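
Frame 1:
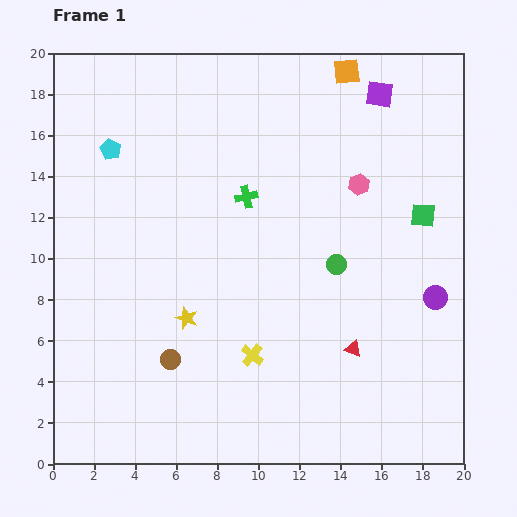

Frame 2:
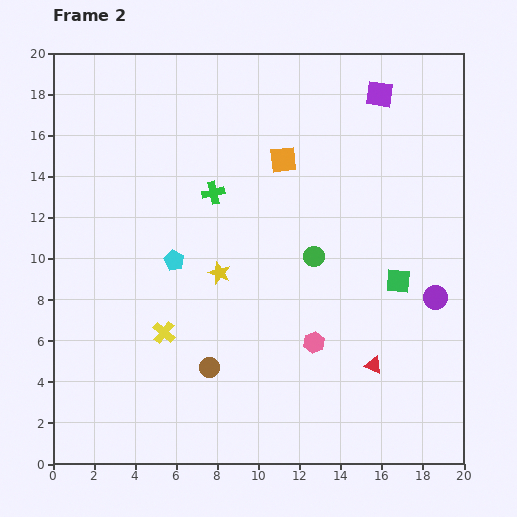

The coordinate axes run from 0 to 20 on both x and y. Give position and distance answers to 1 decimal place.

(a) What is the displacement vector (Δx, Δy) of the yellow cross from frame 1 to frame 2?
(-4.3, 1.1)

The yellow cross was at (9.7, 5.3) in frame 1 and (5.4, 6.4) in frame 2.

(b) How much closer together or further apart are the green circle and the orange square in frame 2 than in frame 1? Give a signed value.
-4.5

Distance in frame 1: 9.4. Distance in frame 2: 4.9.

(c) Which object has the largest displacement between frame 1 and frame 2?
the pink hexagon

(moved 8.0; next 6.2)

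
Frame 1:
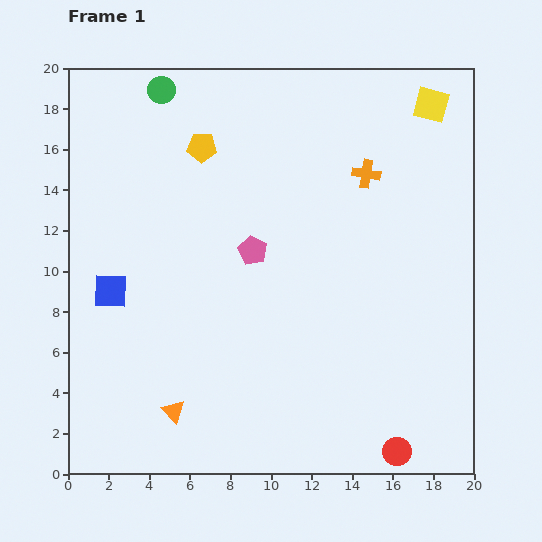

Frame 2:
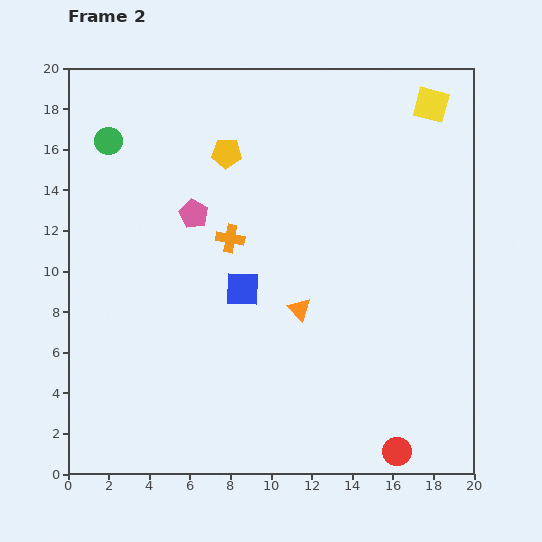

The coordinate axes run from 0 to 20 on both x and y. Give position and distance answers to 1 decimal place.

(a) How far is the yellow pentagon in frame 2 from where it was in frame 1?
1.2

The yellow pentagon moved from (6.6, 16.1) to (7.8, 15.8), a distance of √(1.2² + 0.3²) ≈ 1.2.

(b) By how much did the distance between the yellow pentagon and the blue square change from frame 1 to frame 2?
-1.7

Distance in frame 1: 8.4. Distance in frame 2: 6.7.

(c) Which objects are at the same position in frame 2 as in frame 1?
the yellow square, the red circle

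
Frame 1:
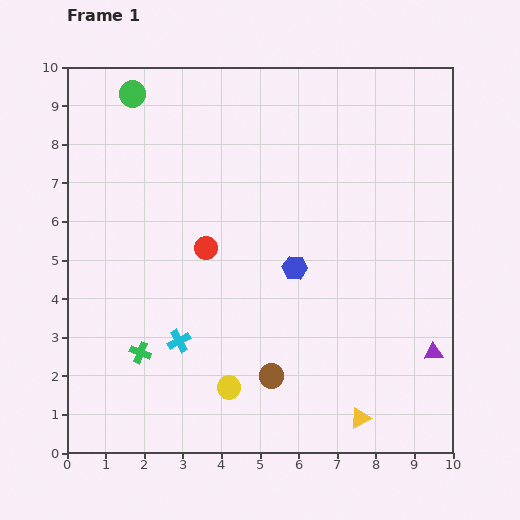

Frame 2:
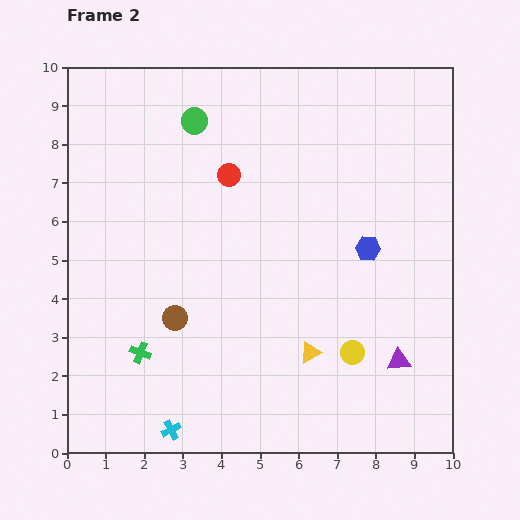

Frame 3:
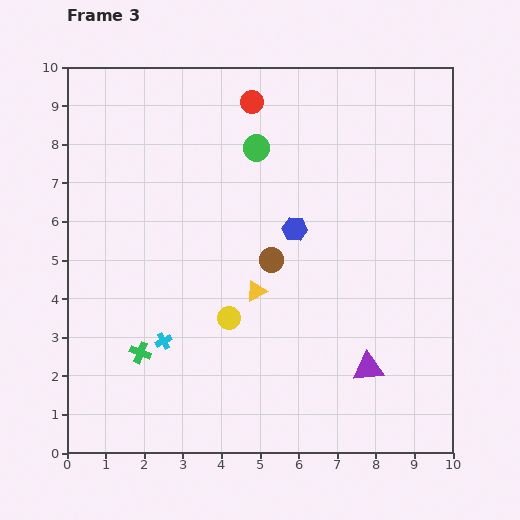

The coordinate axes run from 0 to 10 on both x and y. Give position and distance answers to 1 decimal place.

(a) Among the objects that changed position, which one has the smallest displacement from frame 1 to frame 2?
the purple triangle

(moved 0.9)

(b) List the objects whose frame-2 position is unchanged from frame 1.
the green cross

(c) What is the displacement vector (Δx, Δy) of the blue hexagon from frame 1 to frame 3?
(0.0, 1.0)

The blue hexagon was at (5.9, 4.8) in frame 1 and (5.9, 5.8) in frame 3.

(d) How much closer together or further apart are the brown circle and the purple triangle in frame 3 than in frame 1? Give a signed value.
-0.4

Distance in frame 1: 4.2. Distance in frame 3: 3.8.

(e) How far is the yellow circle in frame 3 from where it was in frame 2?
3.3

The yellow circle moved from (7.4, 2.6) to (4.2, 3.5), a distance of √(3.2² + 0.9²) ≈ 3.3.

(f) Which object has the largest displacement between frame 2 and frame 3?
the yellow circle

(moved 3.3; next 2.9)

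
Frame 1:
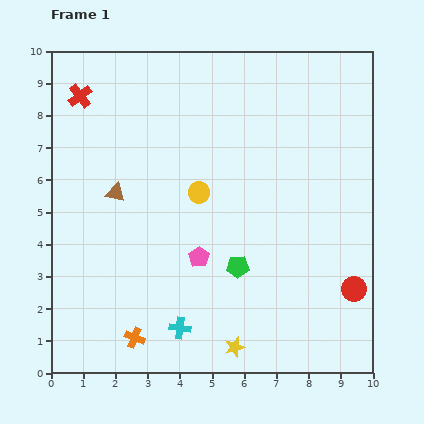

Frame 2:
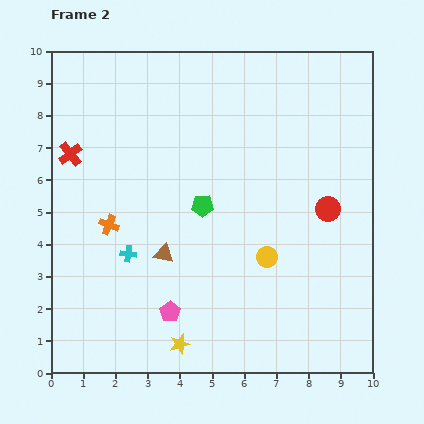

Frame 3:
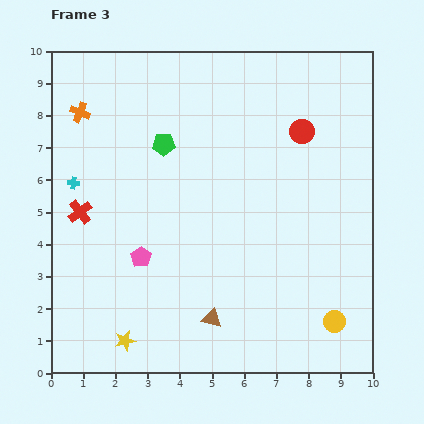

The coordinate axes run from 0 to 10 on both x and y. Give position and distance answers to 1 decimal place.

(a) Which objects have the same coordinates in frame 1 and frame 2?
none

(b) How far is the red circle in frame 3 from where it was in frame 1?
5.2

The red circle moved from (9.4, 2.6) to (7.8, 7.5), a distance of √(1.6² + 4.9²) ≈ 5.2.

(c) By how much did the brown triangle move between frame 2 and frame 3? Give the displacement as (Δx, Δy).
(1.5, -2.0)

The brown triangle was at (3.5, 3.7) in frame 2 and (5.0, 1.7) in frame 3.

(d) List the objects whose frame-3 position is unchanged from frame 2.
none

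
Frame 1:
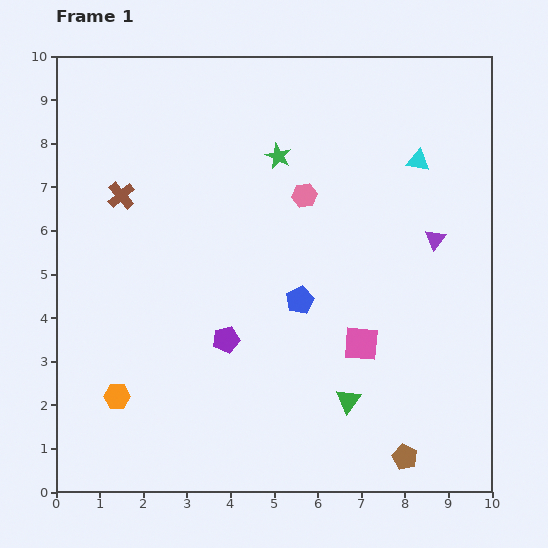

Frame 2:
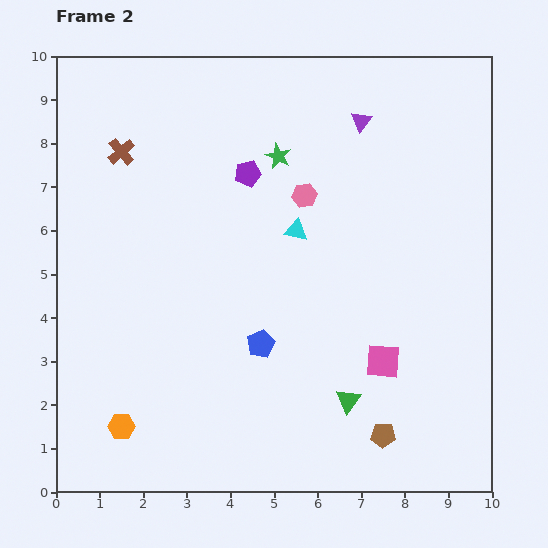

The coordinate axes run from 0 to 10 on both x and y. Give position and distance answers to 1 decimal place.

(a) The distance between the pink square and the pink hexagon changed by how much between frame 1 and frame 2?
+0.6

Distance in frame 1: 3.6. Distance in frame 2: 4.2.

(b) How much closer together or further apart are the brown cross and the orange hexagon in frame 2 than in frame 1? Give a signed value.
+1.7

Distance in frame 1: 4.6. Distance in frame 2: 6.3.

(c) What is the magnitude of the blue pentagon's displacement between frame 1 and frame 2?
1.3

The blue pentagon moved from (5.6, 4.4) to (4.7, 3.4), a distance of √(0.9² + 1.0²) ≈ 1.3.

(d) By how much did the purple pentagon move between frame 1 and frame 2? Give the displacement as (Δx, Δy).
(0.5, 3.8)

The purple pentagon was at (3.9, 3.5) in frame 1 and (4.4, 7.3) in frame 2.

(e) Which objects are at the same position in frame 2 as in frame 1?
the green triangle, the pink hexagon, the green star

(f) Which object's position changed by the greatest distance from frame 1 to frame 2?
the purple pentagon

(moved 3.8; next 3.2)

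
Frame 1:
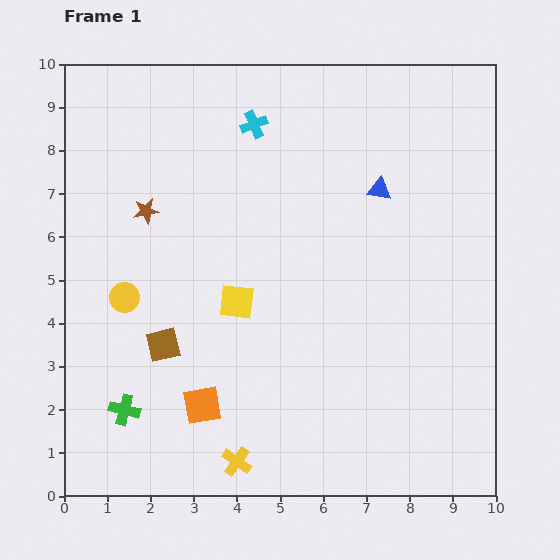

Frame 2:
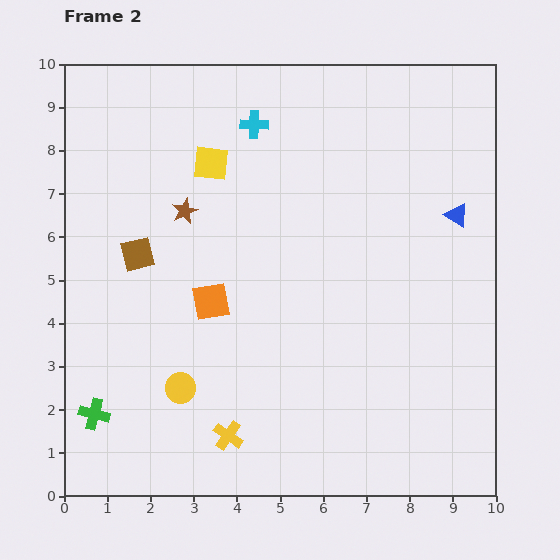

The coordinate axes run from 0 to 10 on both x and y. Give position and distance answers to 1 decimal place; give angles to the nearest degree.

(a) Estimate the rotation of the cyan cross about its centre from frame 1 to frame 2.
24° clockwise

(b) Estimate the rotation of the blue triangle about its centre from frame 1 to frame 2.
25° clockwise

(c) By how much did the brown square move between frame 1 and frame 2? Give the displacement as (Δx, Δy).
(-0.6, 2.1)

The brown square was at (2.3, 3.5) in frame 1 and (1.7, 5.6) in frame 2.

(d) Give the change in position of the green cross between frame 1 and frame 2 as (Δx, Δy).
(-0.7, -0.1)

The green cross was at (1.4, 2.0) in frame 1 and (0.7, 1.9) in frame 2.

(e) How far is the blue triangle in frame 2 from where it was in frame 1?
1.9

The blue triangle moved from (7.3, 7.1) to (9.1, 6.5), a distance of √(1.8² + 0.6²) ≈ 1.9.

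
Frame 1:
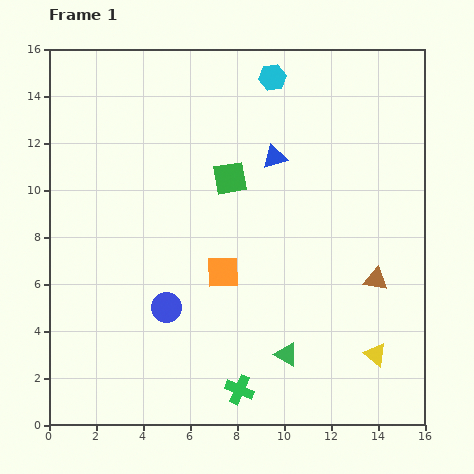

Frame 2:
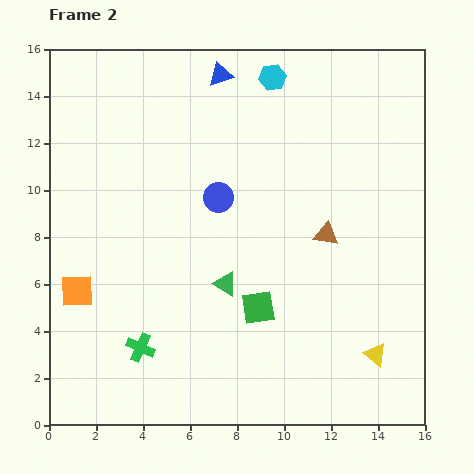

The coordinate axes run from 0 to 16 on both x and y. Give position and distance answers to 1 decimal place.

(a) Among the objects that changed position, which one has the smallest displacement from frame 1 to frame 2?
the brown triangle

(moved 2.8)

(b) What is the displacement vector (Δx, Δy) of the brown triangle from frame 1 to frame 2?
(-2.1, 1.9)

The brown triangle was at (13.9, 6.2) in frame 1 and (11.8, 8.1) in frame 2.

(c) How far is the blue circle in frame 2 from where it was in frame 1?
5.2

The blue circle moved from (5.0, 5.0) to (7.2, 9.7), a distance of √(2.2² + 4.7²) ≈ 5.2.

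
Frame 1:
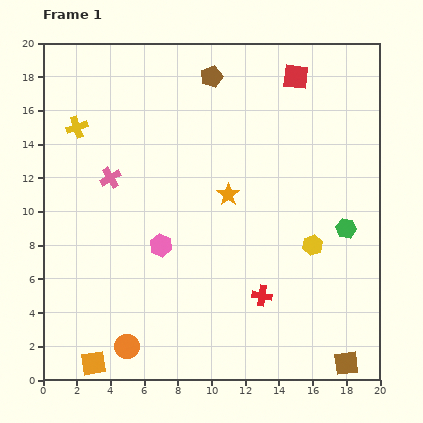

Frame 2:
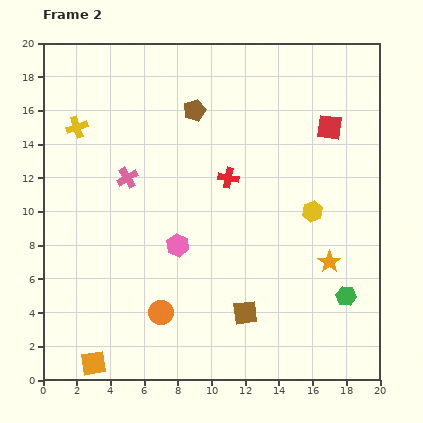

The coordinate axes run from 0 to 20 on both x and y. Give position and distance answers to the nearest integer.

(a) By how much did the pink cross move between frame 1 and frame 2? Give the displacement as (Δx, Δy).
(1, 0)

The pink cross was at (4, 12) in frame 1 and (5, 12) in frame 2.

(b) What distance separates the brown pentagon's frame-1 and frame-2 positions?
2

The brown pentagon moved from (10, 18) to (9, 16), a distance of √(1² + 2²) ≈ 2.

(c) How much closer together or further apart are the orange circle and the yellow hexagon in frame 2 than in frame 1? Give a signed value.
-2

Distance in frame 1: 13. Distance in frame 2: 11.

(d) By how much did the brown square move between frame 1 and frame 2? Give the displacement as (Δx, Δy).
(-6, 3)

The brown square was at (18, 1) in frame 1 and (12, 4) in frame 2.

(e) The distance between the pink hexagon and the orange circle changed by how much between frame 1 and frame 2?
-2

Distance in frame 1: 6. Distance in frame 2: 4.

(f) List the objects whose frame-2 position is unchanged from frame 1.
the orange square, the yellow cross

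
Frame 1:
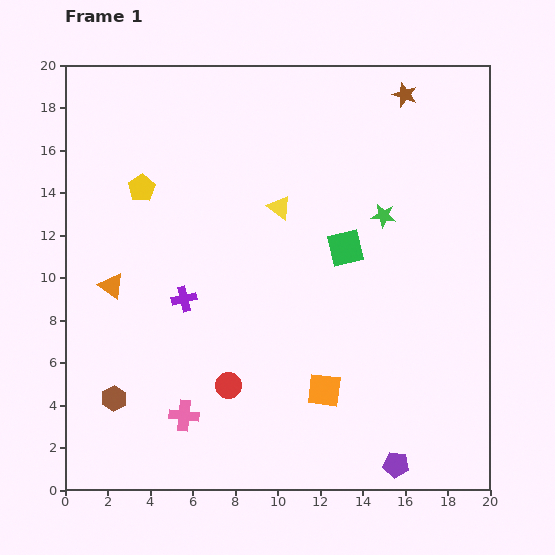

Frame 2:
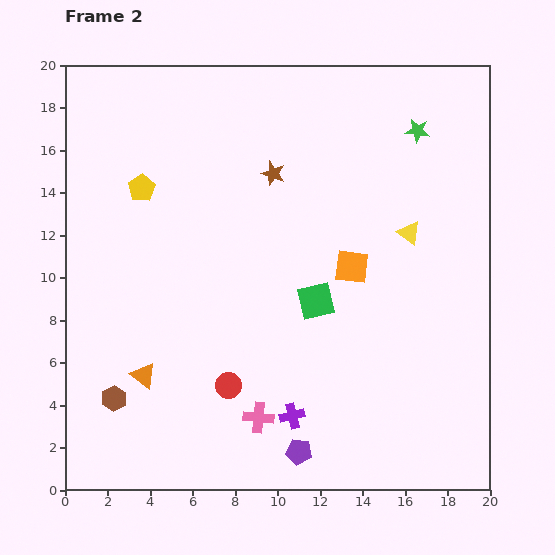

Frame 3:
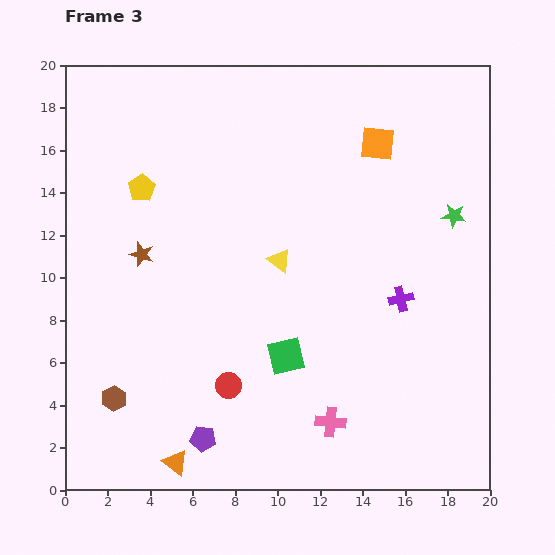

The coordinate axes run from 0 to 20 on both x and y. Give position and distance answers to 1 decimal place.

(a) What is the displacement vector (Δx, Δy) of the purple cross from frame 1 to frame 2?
(5.1, -5.5)

The purple cross was at (5.6, 9.0) in frame 1 and (10.7, 3.5) in frame 2.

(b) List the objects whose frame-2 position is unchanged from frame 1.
the red circle, the yellow pentagon, the brown hexagon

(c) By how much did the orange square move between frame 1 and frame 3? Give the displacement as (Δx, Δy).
(2.5, 11.6)

The orange square was at (12.2, 4.7) in frame 1 and (14.7, 16.3) in frame 3.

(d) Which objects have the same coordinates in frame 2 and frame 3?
the red circle, the yellow pentagon, the brown hexagon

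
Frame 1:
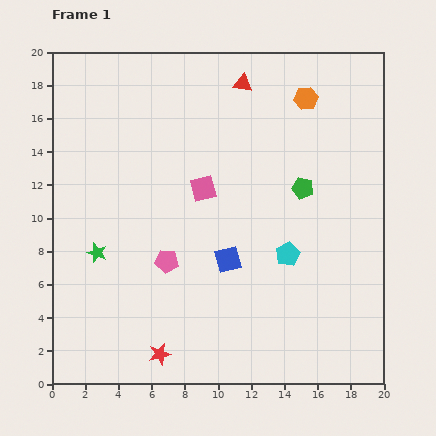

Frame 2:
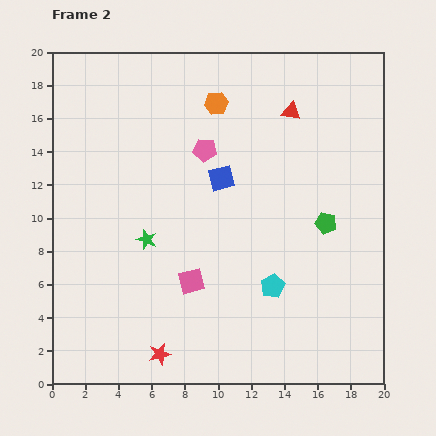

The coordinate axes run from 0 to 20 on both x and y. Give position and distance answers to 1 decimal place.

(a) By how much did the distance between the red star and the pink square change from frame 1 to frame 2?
-5.5

Distance in frame 1: 10.3. Distance in frame 2: 4.8.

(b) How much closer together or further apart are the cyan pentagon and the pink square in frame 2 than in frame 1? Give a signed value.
-1.6

Distance in frame 1: 6.5. Distance in frame 2: 4.9.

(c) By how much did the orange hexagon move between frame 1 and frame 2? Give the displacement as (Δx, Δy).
(-5.4, -0.3)

The orange hexagon was at (15.3, 17.2) in frame 1 and (9.9, 16.9) in frame 2.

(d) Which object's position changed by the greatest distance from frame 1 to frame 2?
the pink pentagon

(moved 7.1; next 5.6)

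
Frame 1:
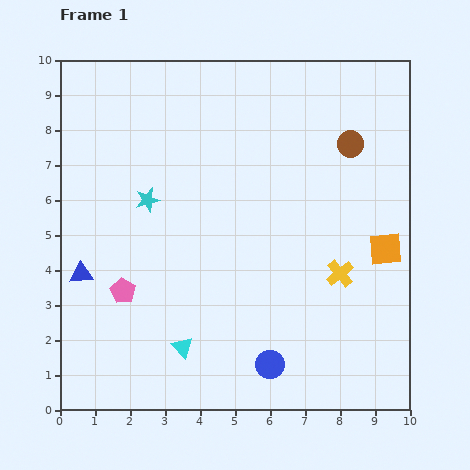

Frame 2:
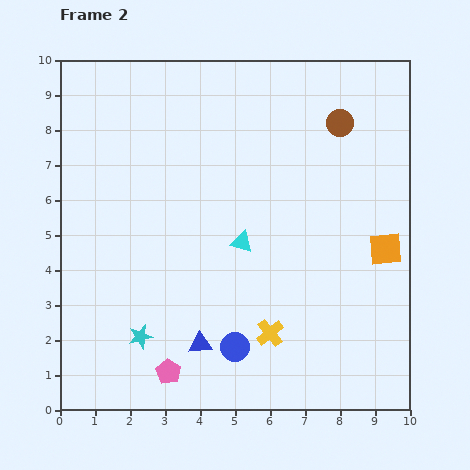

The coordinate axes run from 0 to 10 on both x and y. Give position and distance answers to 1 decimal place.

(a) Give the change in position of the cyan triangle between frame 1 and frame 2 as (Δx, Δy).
(1.7, 3.0)

The cyan triangle was at (3.5, 1.8) in frame 1 and (5.2, 4.8) in frame 2.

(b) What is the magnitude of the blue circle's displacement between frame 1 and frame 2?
1.1

The blue circle moved from (6.0, 1.3) to (5.0, 1.8), a distance of √(1.0² + 0.5²) ≈ 1.1.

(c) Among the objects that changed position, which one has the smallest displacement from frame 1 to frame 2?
the brown circle

(moved 0.7)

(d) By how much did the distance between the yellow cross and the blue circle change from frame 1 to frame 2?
-2.2

Distance in frame 1: 3.3. Distance in frame 2: 1.1.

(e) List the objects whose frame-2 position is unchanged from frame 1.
the orange square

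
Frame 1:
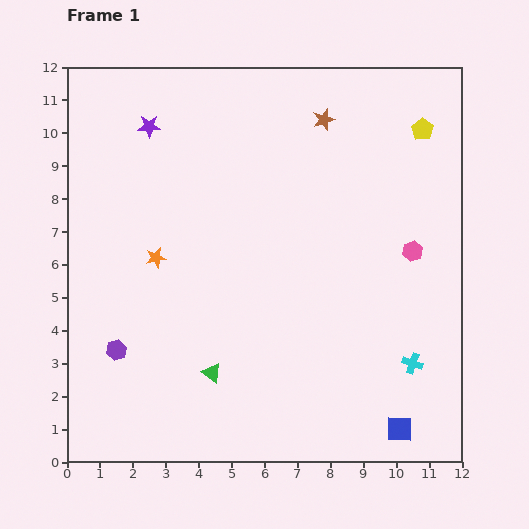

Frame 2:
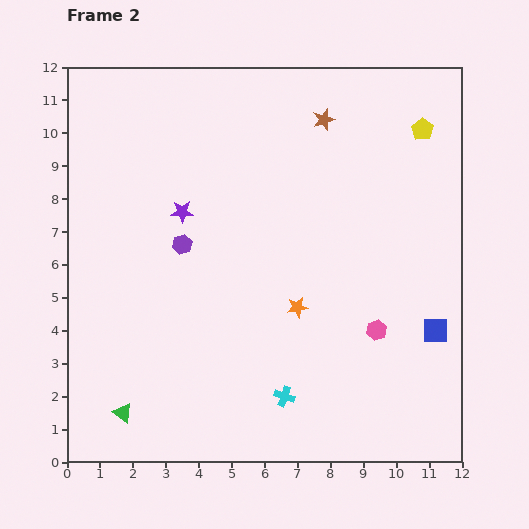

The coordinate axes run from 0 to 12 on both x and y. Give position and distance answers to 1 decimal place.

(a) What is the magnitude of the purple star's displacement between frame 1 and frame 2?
2.8

The purple star moved from (2.5, 10.2) to (3.5, 7.6), a distance of √(1.0² + 2.6²) ≈ 2.8.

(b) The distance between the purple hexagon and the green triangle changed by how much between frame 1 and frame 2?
+2.4

Distance in frame 1: 3.0. Distance in frame 2: 5.4.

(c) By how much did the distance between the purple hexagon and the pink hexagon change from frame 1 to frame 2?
-3.1

Distance in frame 1: 9.5. Distance in frame 2: 6.4.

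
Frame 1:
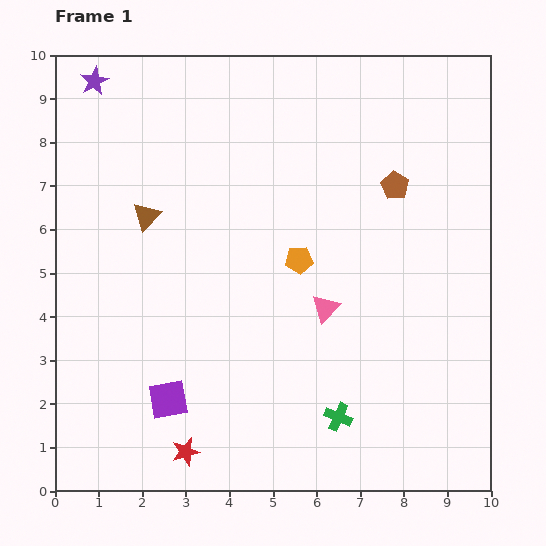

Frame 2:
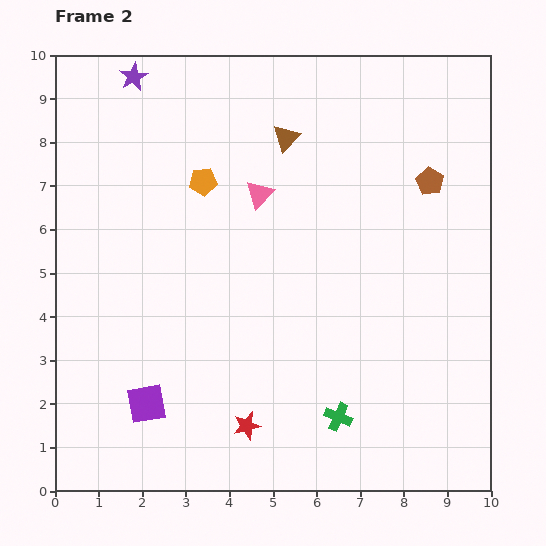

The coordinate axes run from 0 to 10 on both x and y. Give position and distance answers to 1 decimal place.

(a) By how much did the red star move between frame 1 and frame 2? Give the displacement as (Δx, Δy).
(1.4, 0.6)

The red star was at (3.0, 0.9) in frame 1 and (4.4, 1.5) in frame 2.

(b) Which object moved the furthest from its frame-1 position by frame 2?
the brown triangle

(moved 3.7; next 3.0)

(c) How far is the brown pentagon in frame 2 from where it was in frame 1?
0.8

The brown pentagon moved from (7.8, 7.0) to (8.6, 7.1), a distance of √(0.8² + 0.1²) ≈ 0.8.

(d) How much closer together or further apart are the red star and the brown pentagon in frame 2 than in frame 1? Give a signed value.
-0.8

Distance in frame 1: 7.8. Distance in frame 2: 7.0.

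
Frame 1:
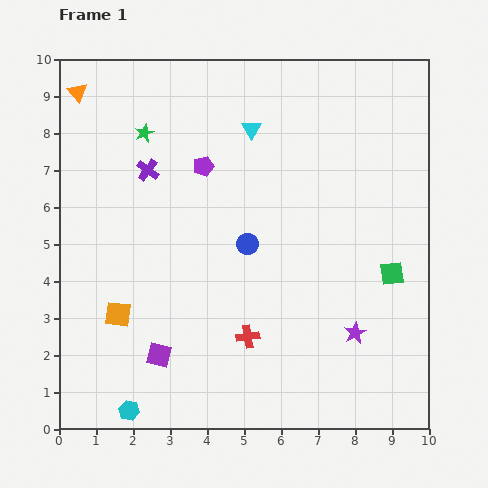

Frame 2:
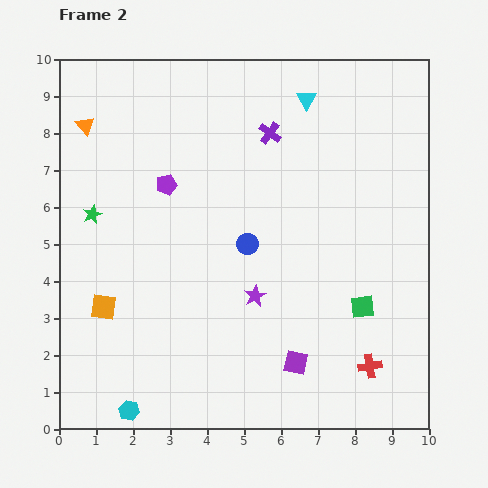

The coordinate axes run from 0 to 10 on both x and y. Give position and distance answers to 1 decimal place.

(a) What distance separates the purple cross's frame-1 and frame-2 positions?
3.4

The purple cross moved from (2.4, 7.0) to (5.7, 8.0), a distance of √(3.3² + 1.0²) ≈ 3.4.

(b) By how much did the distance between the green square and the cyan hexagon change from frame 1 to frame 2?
-1.1

Distance in frame 1: 8.0. Distance in frame 2: 6.9.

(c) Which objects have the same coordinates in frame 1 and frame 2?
the blue circle, the cyan hexagon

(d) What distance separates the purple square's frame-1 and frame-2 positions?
3.7

The purple square moved from (2.7, 2.0) to (6.4, 1.8), a distance of √(3.7² + 0.2²) ≈ 3.7.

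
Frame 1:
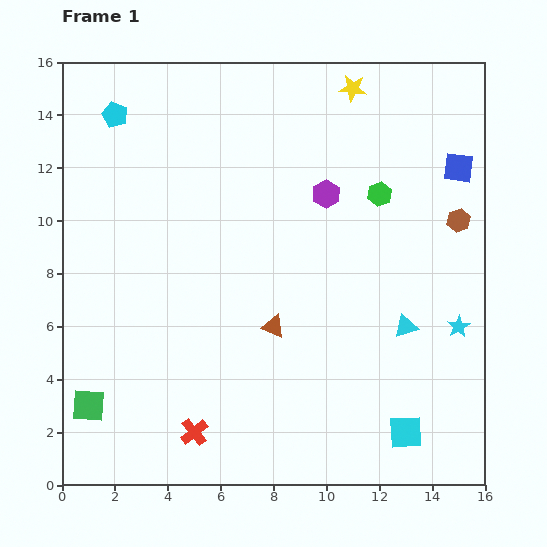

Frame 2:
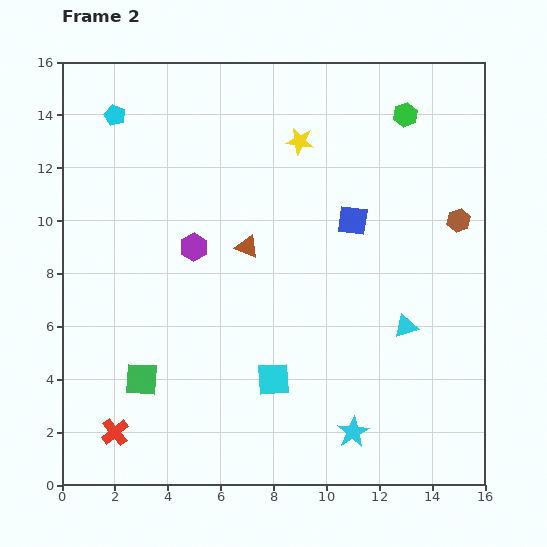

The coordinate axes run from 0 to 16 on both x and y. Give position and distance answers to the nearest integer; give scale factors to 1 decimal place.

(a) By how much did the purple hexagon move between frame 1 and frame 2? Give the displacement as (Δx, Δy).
(-5, -2)

The purple hexagon was at (10, 11) in frame 1 and (5, 9) in frame 2.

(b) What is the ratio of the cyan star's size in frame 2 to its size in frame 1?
1.4×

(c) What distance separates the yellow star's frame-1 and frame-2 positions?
3

The yellow star moved from (11, 15) to (9, 13), a distance of √(2² + 2²) ≈ 3.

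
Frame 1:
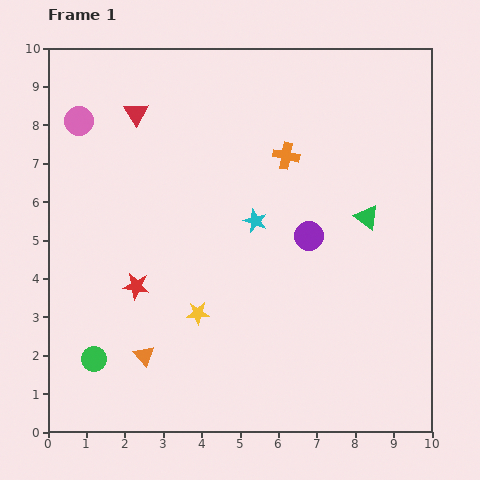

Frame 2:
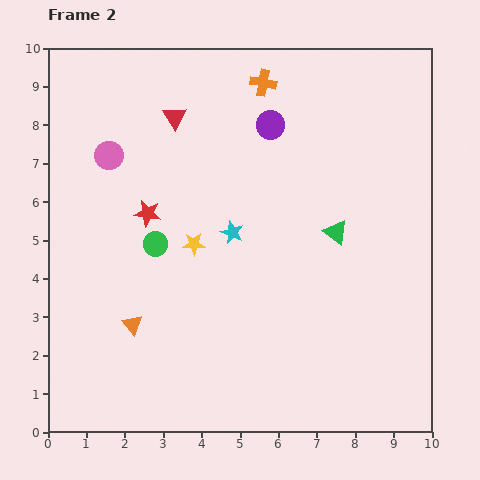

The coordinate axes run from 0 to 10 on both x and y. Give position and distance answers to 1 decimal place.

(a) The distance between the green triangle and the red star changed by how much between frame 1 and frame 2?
-1.4

Distance in frame 1: 6.3. Distance in frame 2: 4.9.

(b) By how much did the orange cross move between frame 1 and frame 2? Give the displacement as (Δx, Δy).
(-0.6, 1.9)

The orange cross was at (6.2, 7.2) in frame 1 and (5.6, 9.1) in frame 2.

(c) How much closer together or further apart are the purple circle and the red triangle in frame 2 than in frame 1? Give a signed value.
-3.0

Distance in frame 1: 5.5. Distance in frame 2: 2.5.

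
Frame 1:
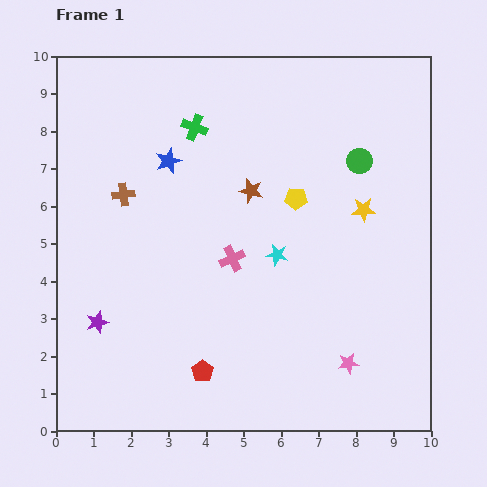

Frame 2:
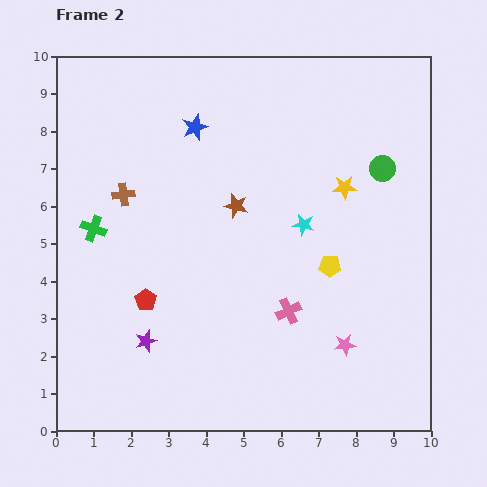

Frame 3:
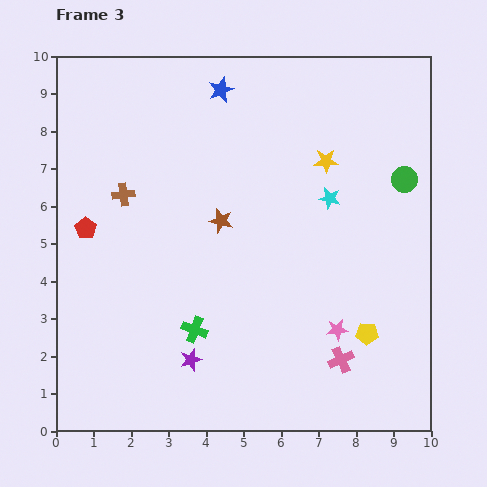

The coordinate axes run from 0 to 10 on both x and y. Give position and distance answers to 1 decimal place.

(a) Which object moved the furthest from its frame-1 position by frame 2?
the green cross

(moved 3.8; next 2.4)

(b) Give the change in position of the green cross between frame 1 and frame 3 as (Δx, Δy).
(0.0, -5.4)

The green cross was at (3.7, 8.1) in frame 1 and (3.7, 2.7) in frame 3.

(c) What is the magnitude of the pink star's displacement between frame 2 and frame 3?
0.4

The pink star moved from (7.7, 2.3) to (7.5, 2.7), a distance of √(0.2² + 0.4²) ≈ 0.4.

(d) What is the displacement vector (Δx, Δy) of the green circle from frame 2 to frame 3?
(0.6, -0.3)

The green circle was at (8.7, 7.0) in frame 2 and (9.3, 6.7) in frame 3.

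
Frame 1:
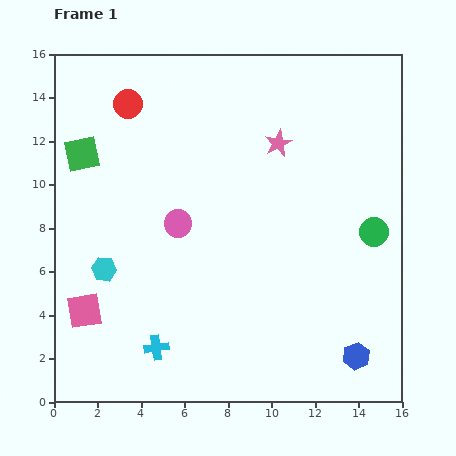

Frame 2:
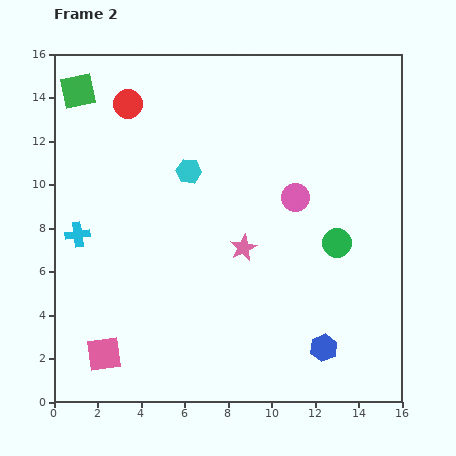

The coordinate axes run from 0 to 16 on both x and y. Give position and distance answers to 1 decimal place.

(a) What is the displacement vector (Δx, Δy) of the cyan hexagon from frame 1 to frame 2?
(3.9, 4.5)

The cyan hexagon was at (2.3, 6.1) in frame 1 and (6.2, 10.6) in frame 2.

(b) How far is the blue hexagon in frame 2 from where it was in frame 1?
1.6

The blue hexagon moved from (13.9, 2.1) to (12.4, 2.5), a distance of √(1.5² + 0.4²) ≈ 1.6.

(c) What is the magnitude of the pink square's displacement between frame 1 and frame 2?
2.2

The pink square moved from (1.4, 4.2) to (2.3, 2.2), a distance of √(0.9² + 2.0²) ≈ 2.2.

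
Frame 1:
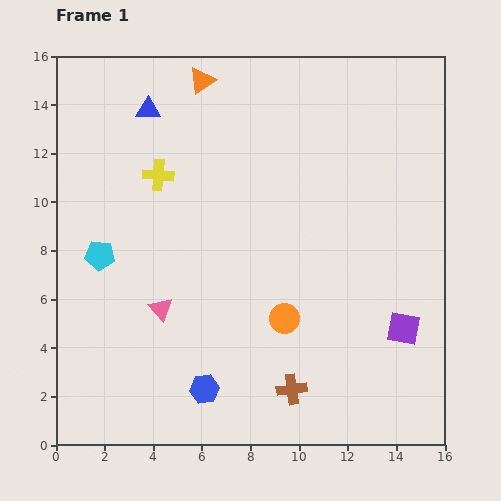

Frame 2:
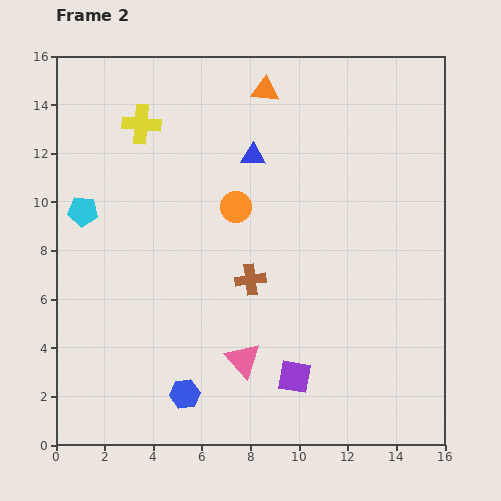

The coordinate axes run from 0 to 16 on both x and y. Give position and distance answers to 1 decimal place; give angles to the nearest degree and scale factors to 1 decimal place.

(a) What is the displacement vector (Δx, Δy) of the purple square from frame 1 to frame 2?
(-4.5, -2.0)

The purple square was at (14.3, 4.8) in frame 1 and (9.8, 2.8) in frame 2.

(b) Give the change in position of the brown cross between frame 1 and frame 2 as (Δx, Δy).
(-1.7, 4.5)

The brown cross was at (9.7, 2.3) in frame 1 and (8.0, 6.8) in frame 2.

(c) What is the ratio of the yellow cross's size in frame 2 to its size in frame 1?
1.3×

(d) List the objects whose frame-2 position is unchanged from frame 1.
none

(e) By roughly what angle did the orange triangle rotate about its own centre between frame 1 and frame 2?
40° clockwise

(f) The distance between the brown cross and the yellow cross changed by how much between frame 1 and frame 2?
-2.6

Distance in frame 1: 10.4. Distance in frame 2: 7.8.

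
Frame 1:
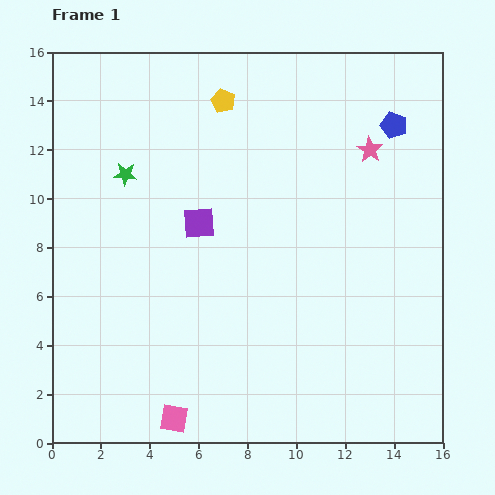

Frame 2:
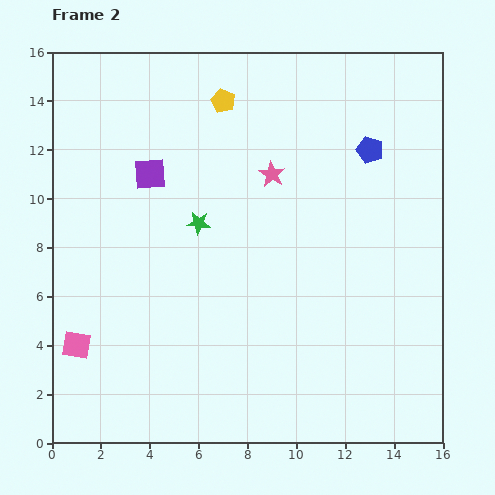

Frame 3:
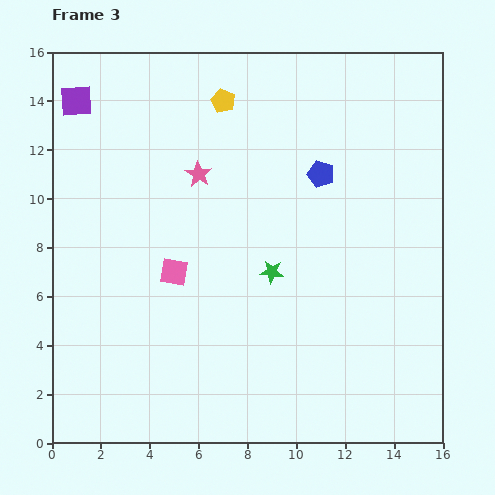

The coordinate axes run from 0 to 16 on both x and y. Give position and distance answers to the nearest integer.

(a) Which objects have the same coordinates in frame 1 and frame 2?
the yellow pentagon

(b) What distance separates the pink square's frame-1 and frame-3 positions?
6

The pink square moved from (5, 1) to (5, 7), a distance of √(0² + 6²) ≈ 6.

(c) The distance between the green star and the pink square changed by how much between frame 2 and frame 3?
-3

Distance in frame 2: 7. Distance in frame 3: 4.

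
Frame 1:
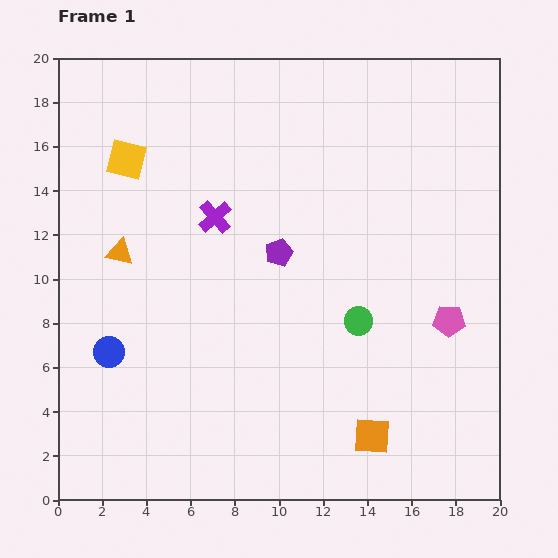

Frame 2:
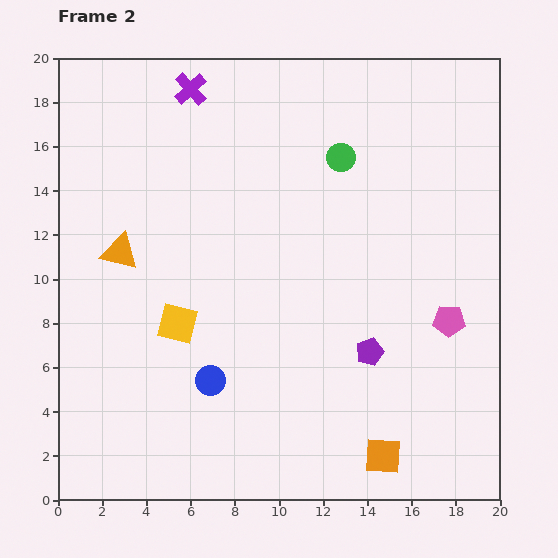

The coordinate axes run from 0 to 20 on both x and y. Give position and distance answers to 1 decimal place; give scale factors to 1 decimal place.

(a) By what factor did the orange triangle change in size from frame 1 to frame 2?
1.4×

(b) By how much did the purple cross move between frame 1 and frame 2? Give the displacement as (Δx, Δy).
(-1.1, 5.8)

The purple cross was at (7.1, 12.8) in frame 1 and (6.0, 18.6) in frame 2.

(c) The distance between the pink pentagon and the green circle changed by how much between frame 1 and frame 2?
+4.8

Distance in frame 1: 4.1. Distance in frame 2: 8.9.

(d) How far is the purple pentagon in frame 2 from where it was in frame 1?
6.1

The purple pentagon moved from (10.0, 11.2) to (14.1, 6.7), a distance of √(4.1² + 4.5²) ≈ 6.1.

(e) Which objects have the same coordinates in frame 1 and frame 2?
the pink pentagon, the orange triangle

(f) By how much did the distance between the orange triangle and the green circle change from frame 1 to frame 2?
-0.3

Distance in frame 1: 11.2. Distance in frame 2: 10.9.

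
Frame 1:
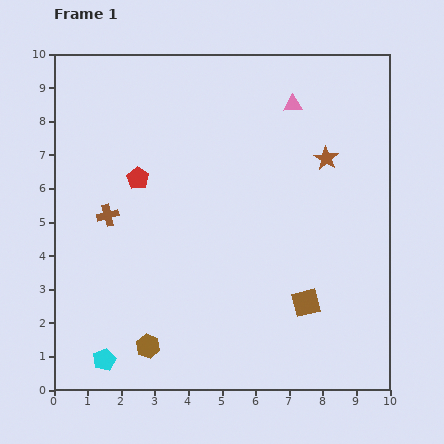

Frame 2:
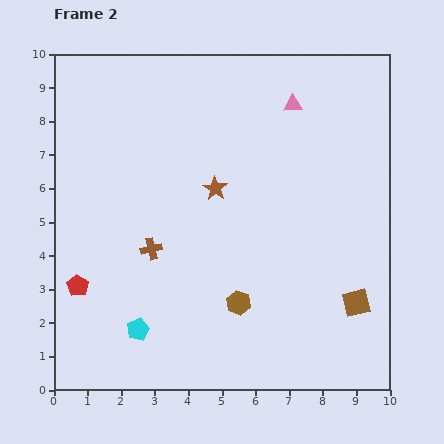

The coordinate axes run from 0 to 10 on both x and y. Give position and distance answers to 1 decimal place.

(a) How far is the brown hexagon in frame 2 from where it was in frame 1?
3.0

The brown hexagon moved from (2.8, 1.3) to (5.5, 2.6), a distance of √(2.7² + 1.3²) ≈ 3.0.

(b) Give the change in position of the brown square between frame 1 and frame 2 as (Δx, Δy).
(1.5, 0.0)

The brown square was at (7.5, 2.6) in frame 1 and (9.0, 2.6) in frame 2.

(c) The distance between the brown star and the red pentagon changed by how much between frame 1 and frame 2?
-0.6

Distance in frame 1: 5.6. Distance in frame 2: 5.0.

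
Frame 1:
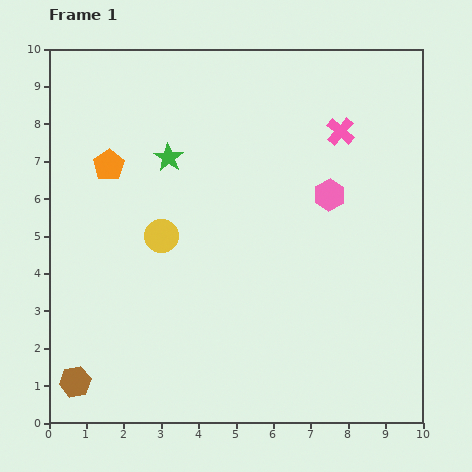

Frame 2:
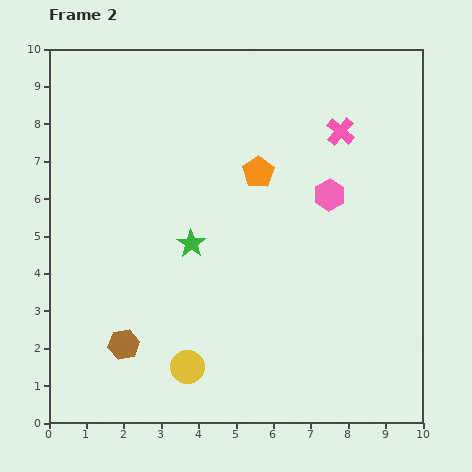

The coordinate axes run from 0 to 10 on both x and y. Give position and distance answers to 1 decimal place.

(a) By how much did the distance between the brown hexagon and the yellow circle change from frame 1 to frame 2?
-2.7

Distance in frame 1: 4.5. Distance in frame 2: 1.8.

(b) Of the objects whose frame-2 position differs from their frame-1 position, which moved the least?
the brown hexagon

(moved 1.6)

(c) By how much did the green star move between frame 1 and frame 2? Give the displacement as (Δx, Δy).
(0.6, -2.3)

The green star was at (3.2, 7.1) in frame 1 and (3.8, 4.8) in frame 2.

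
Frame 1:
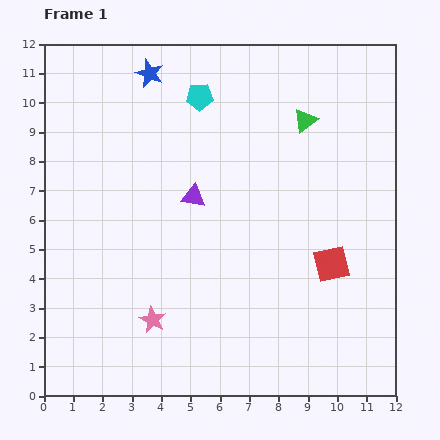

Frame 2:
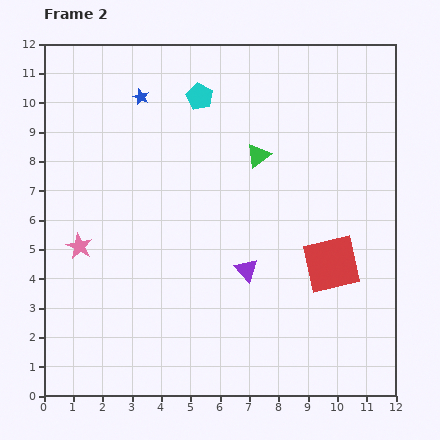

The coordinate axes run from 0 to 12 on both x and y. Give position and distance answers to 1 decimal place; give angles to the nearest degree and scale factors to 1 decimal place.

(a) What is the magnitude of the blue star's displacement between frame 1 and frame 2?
0.9

The blue star moved from (3.6, 11.0) to (3.3, 10.2), a distance of √(0.3² + 0.8²) ≈ 0.9.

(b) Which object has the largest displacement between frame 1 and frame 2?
the pink star

(moved 3.5; next 3.1)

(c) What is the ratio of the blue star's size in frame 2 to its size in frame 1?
0.6×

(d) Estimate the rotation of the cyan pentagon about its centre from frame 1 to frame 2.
28° clockwise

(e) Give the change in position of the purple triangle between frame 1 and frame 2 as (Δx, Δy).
(1.8, -2.5)

The purple triangle was at (5.1, 6.8) in frame 1 and (6.9, 4.3) in frame 2.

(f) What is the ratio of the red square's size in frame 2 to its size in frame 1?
1.6×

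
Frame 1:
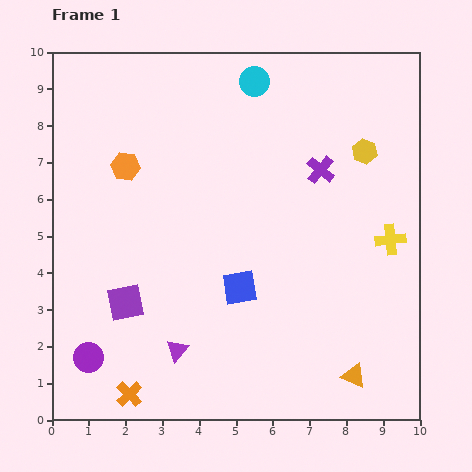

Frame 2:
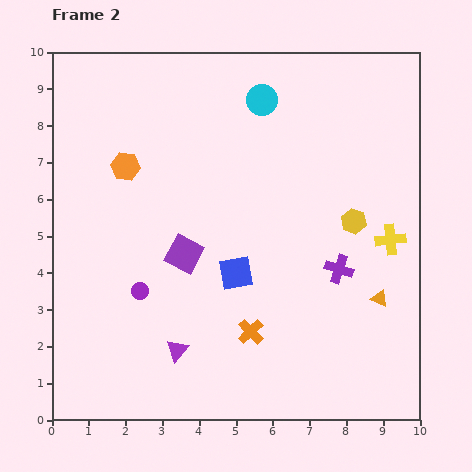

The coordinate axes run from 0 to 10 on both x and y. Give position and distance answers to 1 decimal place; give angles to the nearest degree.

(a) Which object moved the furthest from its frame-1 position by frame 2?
the orange cross

(moved 3.7; next 2.7)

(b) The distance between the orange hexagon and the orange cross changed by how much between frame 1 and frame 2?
-0.6

Distance in frame 1: 6.2. Distance in frame 2: 5.6.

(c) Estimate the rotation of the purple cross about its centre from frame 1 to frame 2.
21° counter-clockwise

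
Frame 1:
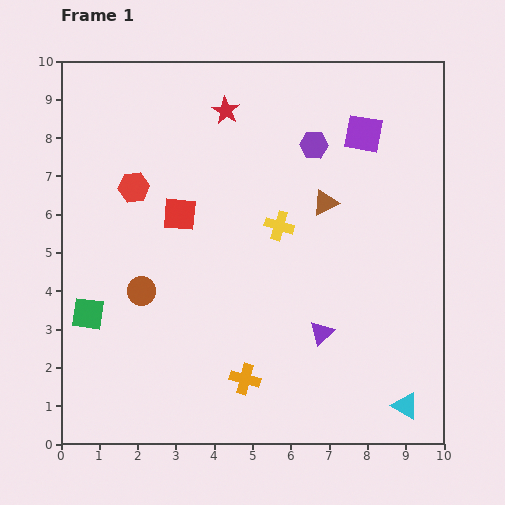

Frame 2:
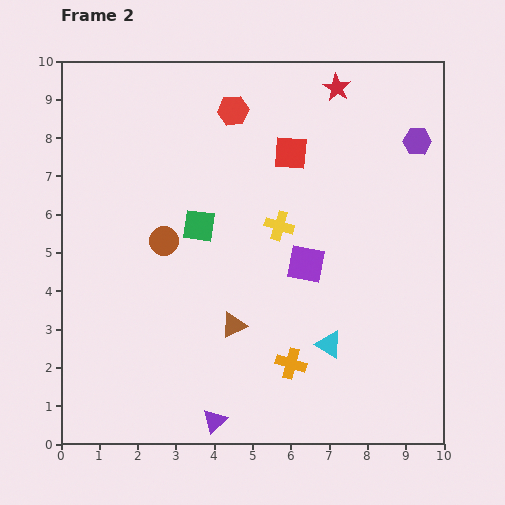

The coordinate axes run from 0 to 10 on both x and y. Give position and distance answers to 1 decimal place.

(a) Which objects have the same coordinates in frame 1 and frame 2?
the yellow cross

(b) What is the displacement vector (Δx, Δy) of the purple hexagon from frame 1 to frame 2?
(2.7, 0.1)

The purple hexagon was at (6.6, 7.8) in frame 1 and (9.3, 7.9) in frame 2.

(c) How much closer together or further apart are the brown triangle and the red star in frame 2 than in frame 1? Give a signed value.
+3.3

Distance in frame 1: 3.5. Distance in frame 2: 6.8.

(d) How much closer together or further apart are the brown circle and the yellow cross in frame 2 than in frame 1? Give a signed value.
-1.0

Distance in frame 1: 4.0. Distance in frame 2: 3.0.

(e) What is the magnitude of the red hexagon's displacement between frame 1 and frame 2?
3.3

The red hexagon moved from (1.9, 6.7) to (4.5, 8.7), a distance of √(2.6² + 2.0²) ≈ 3.3.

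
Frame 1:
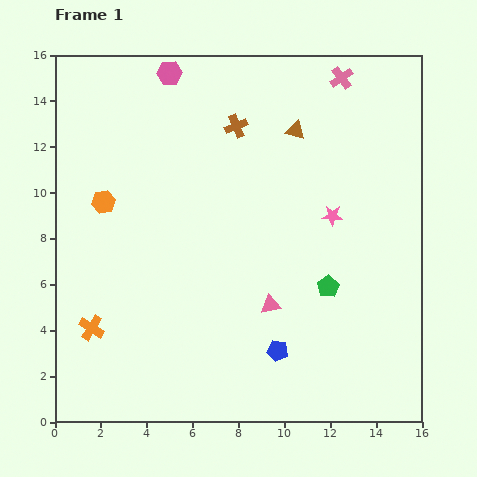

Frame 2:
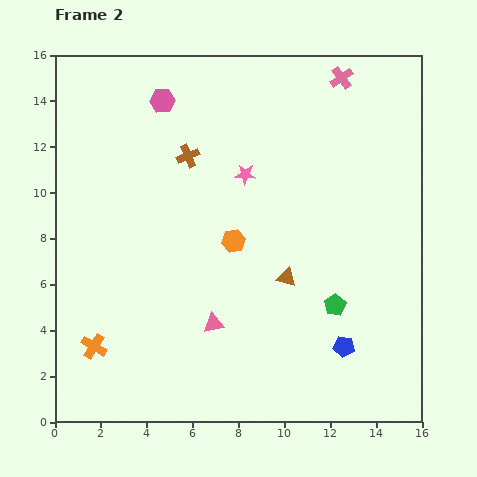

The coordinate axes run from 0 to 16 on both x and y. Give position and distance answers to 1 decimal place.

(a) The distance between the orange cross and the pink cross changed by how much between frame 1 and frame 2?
+0.5

Distance in frame 1: 15.4. Distance in frame 2: 15.9.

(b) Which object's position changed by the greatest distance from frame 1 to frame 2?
the brown triangle

(moved 6.4; next 5.9)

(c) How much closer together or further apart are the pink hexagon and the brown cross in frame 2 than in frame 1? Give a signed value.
-1.1

Distance in frame 1: 3.7. Distance in frame 2: 2.6.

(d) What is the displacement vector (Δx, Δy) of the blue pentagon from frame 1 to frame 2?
(2.9, 0.2)

The blue pentagon was at (9.7, 3.1) in frame 1 and (12.6, 3.3) in frame 2.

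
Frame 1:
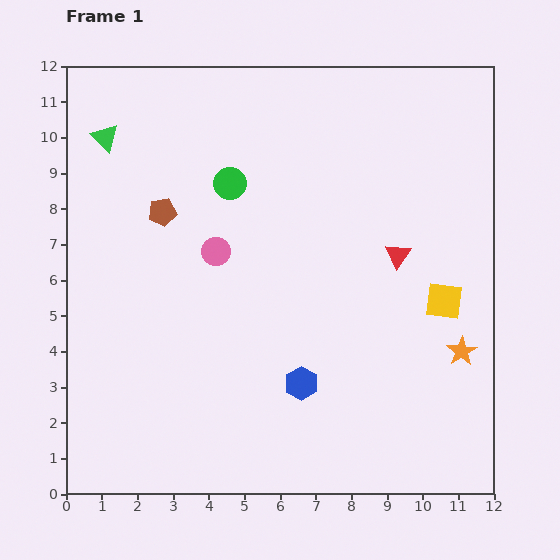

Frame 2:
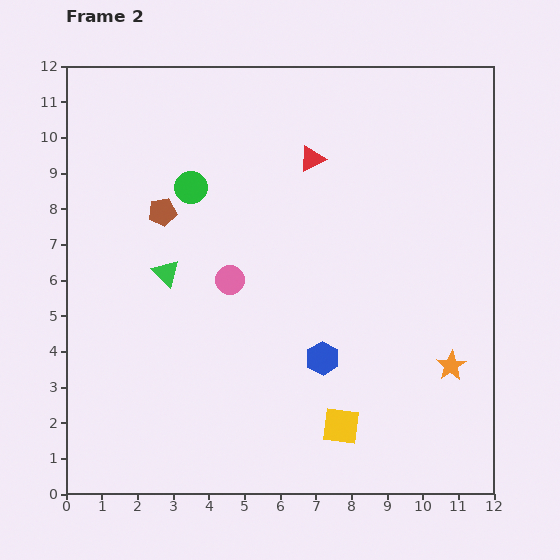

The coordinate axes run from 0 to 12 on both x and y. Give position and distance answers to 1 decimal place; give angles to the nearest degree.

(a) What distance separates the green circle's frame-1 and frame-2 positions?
1.1

The green circle moved from (4.6, 8.7) to (3.5, 8.6), a distance of √(1.1² + 0.1²) ≈ 1.1.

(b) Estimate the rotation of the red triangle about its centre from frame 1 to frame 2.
27° clockwise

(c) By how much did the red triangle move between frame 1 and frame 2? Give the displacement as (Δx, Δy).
(-2.4, 2.7)

The red triangle was at (9.3, 6.7) in frame 1 and (6.9, 9.4) in frame 2.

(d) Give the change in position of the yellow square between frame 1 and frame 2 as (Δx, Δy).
(-2.9, -3.5)

The yellow square was at (10.6, 5.4) in frame 1 and (7.7, 1.9) in frame 2.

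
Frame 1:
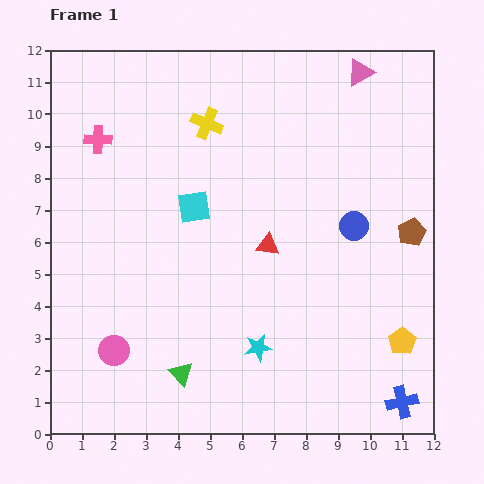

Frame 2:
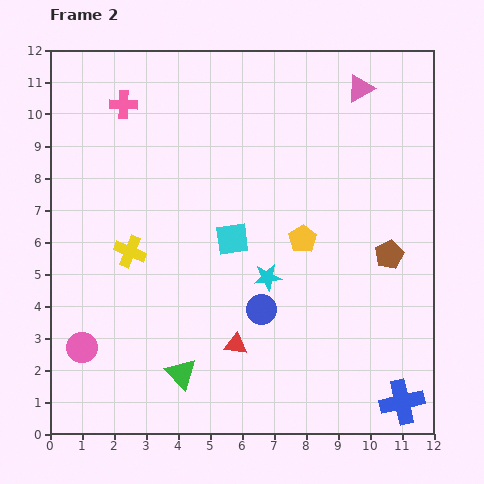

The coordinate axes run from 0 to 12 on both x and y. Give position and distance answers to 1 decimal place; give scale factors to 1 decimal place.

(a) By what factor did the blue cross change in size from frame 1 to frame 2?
1.4×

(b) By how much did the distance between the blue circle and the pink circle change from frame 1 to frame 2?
-2.8

Distance in frame 1: 8.5. Distance in frame 2: 5.7.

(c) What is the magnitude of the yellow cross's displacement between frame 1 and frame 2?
4.7

The yellow cross moved from (4.9, 9.7) to (2.5, 5.7), a distance of √(2.4² + 4.0²) ≈ 4.7.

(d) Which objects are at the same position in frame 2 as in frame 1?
the blue cross, the green triangle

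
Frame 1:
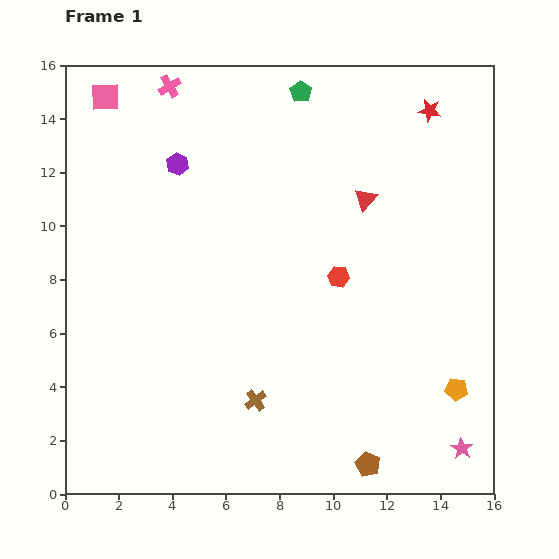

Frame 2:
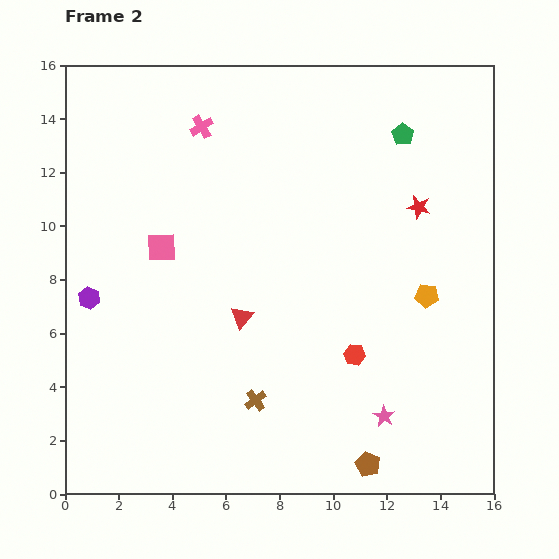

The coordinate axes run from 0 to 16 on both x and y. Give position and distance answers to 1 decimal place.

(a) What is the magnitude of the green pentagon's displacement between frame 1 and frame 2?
4.1

The green pentagon moved from (8.8, 15.0) to (12.6, 13.4), a distance of √(3.8² + 1.6²) ≈ 4.1.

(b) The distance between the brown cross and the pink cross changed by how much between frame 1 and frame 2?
-1.7

Distance in frame 1: 12.1. Distance in frame 2: 10.4.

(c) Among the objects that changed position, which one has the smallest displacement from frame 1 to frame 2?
the pink cross

(moved 1.9)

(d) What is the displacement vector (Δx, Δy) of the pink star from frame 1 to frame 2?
(-2.9, 1.2)

The pink star was at (14.8, 1.7) in frame 1 and (11.9, 2.9) in frame 2.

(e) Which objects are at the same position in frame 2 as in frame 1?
the brown cross, the brown pentagon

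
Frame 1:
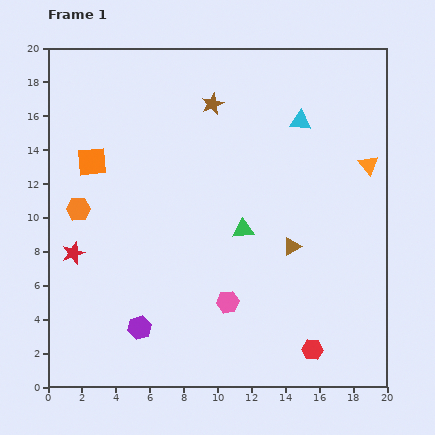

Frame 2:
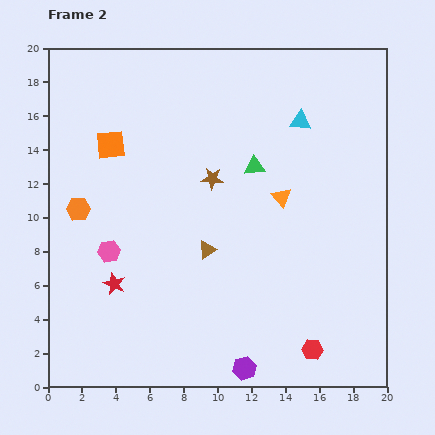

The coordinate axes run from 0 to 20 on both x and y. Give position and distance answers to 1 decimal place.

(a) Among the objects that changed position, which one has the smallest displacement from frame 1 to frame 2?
the orange square

(moved 1.5)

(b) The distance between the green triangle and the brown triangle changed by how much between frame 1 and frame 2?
+2.5

Distance in frame 1: 3.1. Distance in frame 2: 5.6.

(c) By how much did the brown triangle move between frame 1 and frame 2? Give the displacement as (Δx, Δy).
(-5.0, -0.2)

The brown triangle was at (14.4, 8.3) in frame 1 and (9.4, 8.1) in frame 2.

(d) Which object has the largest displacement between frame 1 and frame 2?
the pink hexagon

(moved 7.6; next 6.6)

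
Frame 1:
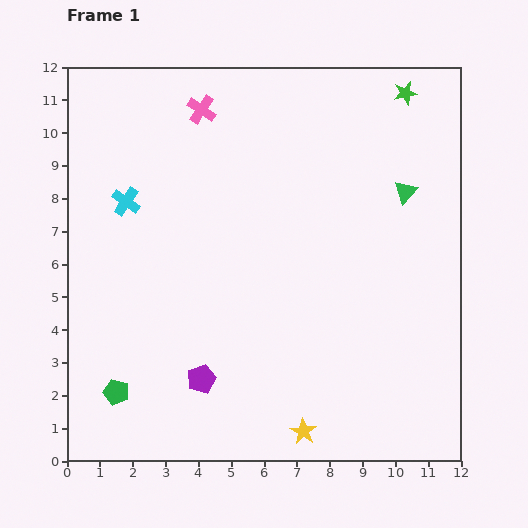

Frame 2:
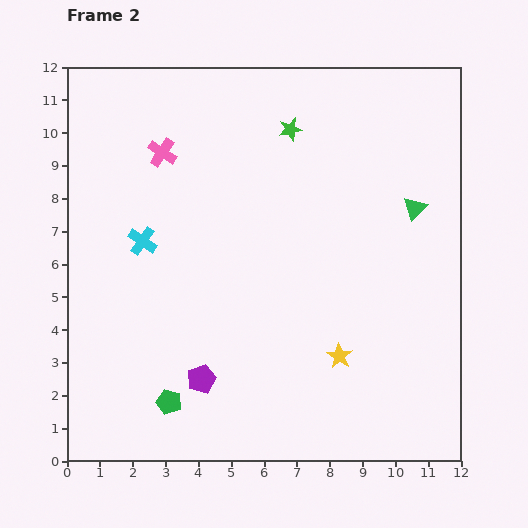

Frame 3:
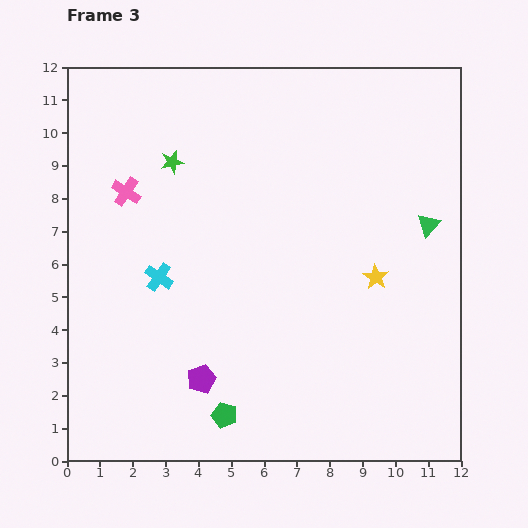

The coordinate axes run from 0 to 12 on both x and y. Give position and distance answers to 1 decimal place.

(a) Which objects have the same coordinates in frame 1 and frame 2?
the purple pentagon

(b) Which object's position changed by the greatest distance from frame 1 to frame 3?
the green star

(moved 7.4; next 5.2)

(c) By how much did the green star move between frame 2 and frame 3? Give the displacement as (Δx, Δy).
(-3.6, -1.0)

The green star was at (6.8, 10.1) in frame 2 and (3.2, 9.1) in frame 3.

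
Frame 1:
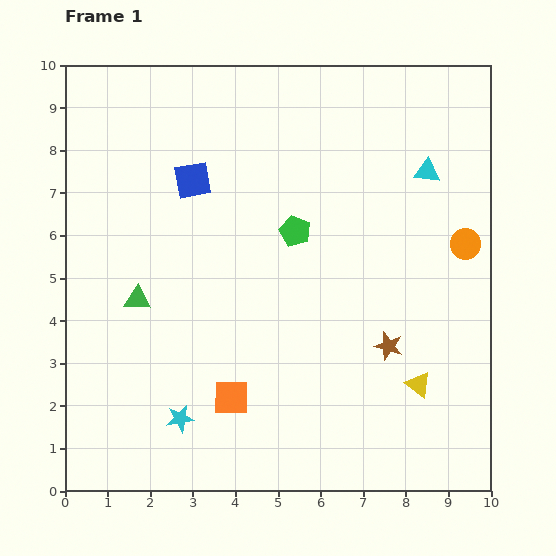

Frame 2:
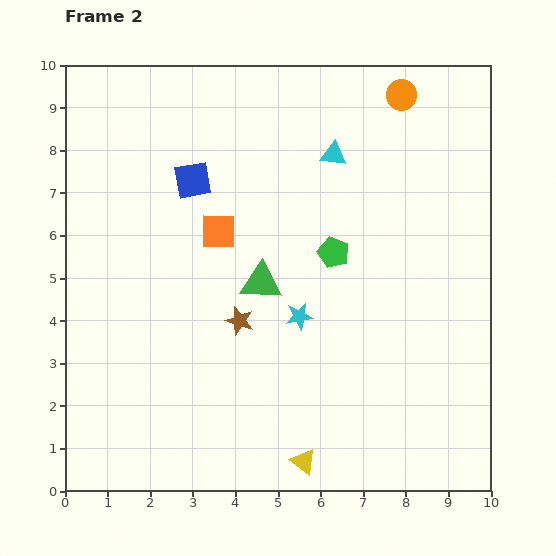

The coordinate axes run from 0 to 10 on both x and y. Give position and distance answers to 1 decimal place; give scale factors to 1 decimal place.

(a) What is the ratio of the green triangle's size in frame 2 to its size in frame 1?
1.6×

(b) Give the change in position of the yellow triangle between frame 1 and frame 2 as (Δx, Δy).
(-2.7, -1.8)

The yellow triangle was at (8.3, 2.5) in frame 1 and (5.6, 0.7) in frame 2.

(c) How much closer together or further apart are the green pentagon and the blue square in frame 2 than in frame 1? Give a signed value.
+1.0

Distance in frame 1: 2.7. Distance in frame 2: 3.7.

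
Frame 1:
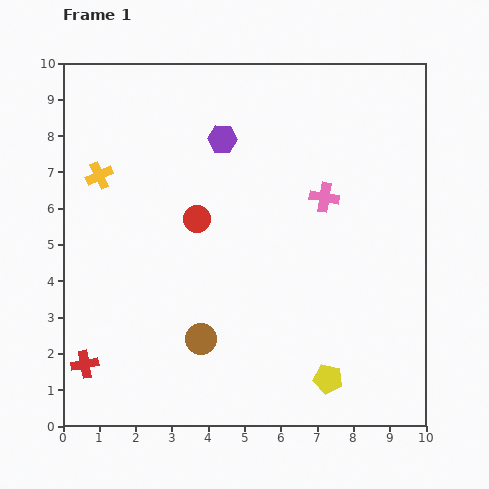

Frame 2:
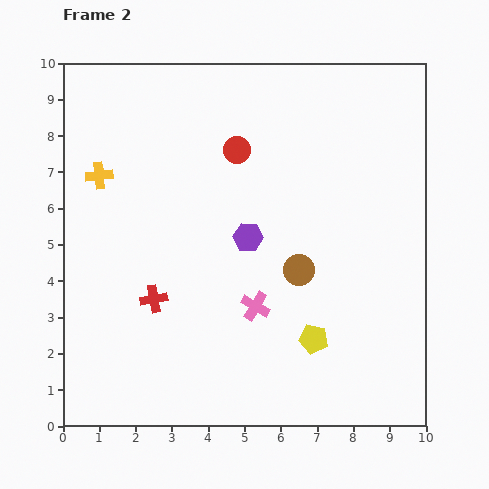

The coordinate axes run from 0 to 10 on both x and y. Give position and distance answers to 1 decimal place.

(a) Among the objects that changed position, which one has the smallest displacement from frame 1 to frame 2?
the yellow pentagon

(moved 1.2)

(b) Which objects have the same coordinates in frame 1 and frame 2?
the yellow cross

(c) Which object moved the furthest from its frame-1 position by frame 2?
the pink cross

(moved 3.6; next 3.3)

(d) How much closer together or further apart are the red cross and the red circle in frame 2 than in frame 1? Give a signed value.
-0.4

Distance in frame 1: 5.1. Distance in frame 2: 4.7.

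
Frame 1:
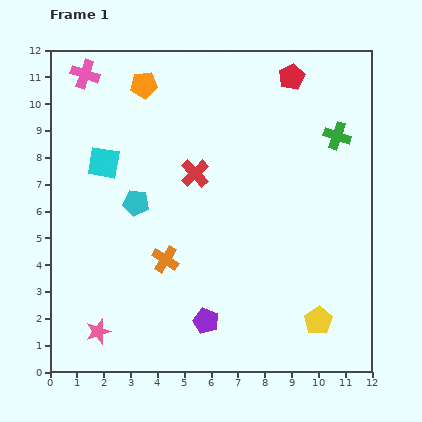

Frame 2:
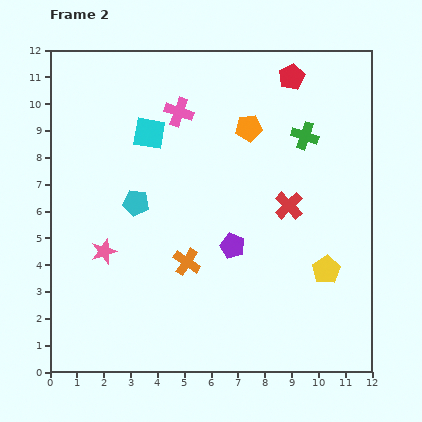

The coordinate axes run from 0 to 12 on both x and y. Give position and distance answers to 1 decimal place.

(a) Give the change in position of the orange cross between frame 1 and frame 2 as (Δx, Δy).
(0.8, -0.1)

The orange cross was at (4.3, 4.2) in frame 1 and (5.1, 4.1) in frame 2.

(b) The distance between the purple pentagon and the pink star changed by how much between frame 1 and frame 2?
+0.8

Distance in frame 1: 4.0. Distance in frame 2: 4.8.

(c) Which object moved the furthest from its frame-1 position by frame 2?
the orange pentagon

(moved 4.2; next 3.8)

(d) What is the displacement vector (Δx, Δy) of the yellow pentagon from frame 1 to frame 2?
(0.3, 1.9)

The yellow pentagon was at (10.0, 1.9) in frame 1 and (10.3, 3.8) in frame 2.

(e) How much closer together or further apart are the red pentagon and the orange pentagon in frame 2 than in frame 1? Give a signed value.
-3.0

Distance in frame 1: 5.5. Distance in frame 2: 2.5.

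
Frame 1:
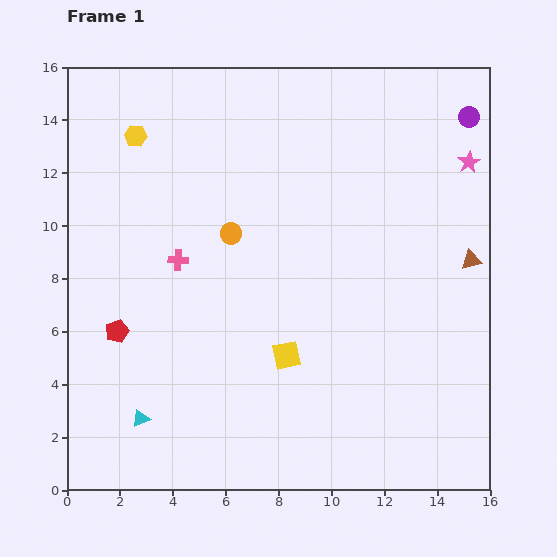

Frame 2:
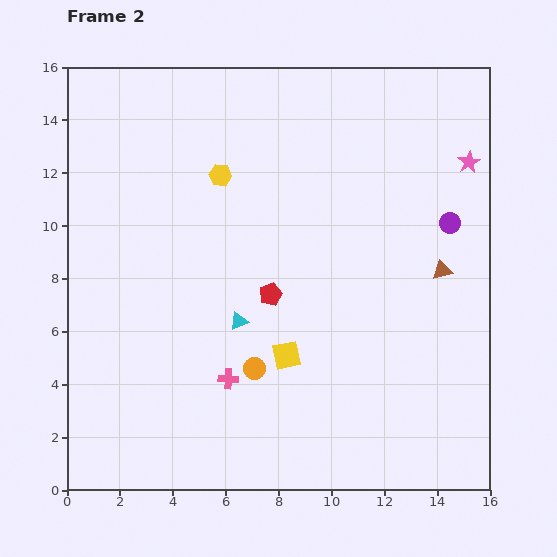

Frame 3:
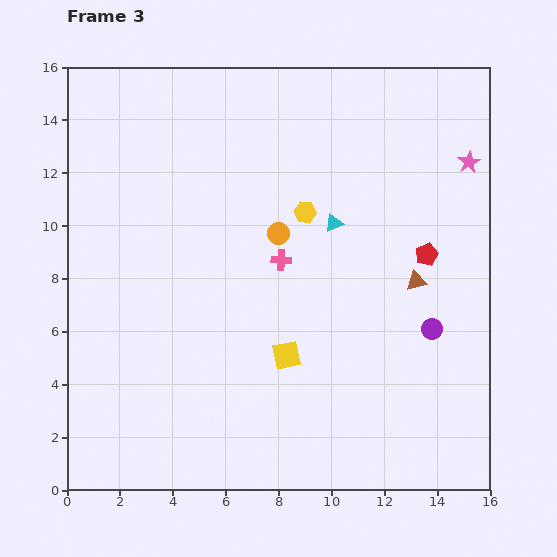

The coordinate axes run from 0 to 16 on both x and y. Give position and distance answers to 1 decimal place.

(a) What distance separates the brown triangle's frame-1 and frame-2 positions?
1.2

The brown triangle moved from (15.3, 8.7) to (14.2, 8.3), a distance of √(1.1² + 0.4²) ≈ 1.2.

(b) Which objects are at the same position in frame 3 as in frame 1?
the pink star, the yellow square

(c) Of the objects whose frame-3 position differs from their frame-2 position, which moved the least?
the brown triangle

(moved 1.1)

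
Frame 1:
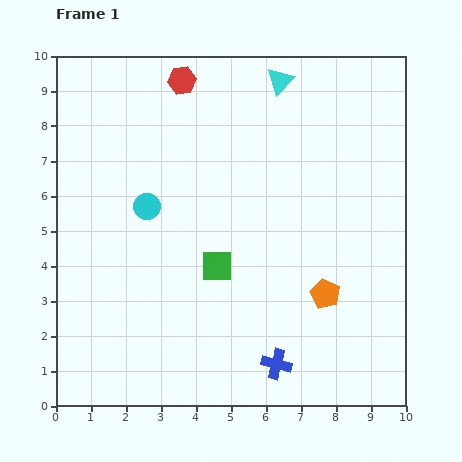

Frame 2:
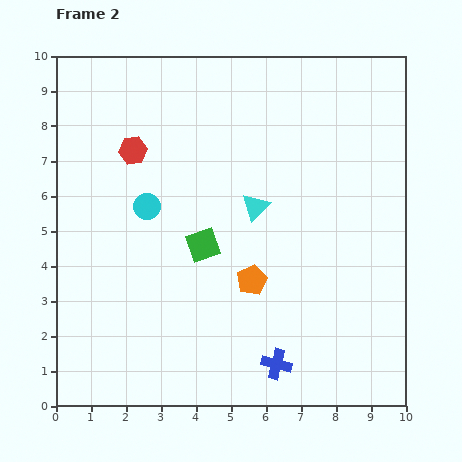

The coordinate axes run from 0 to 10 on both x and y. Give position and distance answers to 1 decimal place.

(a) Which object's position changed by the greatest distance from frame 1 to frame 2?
the cyan triangle

(moved 3.7; next 2.4)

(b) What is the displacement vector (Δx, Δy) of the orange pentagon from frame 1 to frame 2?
(-2.1, 0.4)

The orange pentagon was at (7.7, 3.2) in frame 1 and (5.6, 3.6) in frame 2.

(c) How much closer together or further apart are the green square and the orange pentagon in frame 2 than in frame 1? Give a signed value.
-1.5

Distance in frame 1: 3.2. Distance in frame 2: 1.7.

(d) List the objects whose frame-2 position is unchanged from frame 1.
the blue cross, the cyan circle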